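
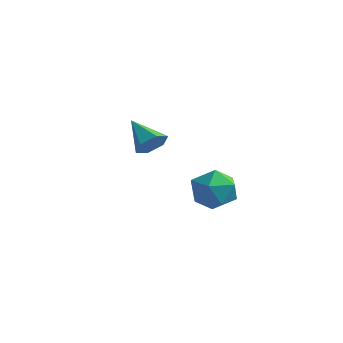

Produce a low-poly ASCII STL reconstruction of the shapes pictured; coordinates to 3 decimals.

solid 
facet normal 0.810 -0.213 -0.546
outer loop
vertex -0.01 -1.493 3.563
vertex -0.272 -1.36 3.122
vertex 0.003 -0.993 3.387
endloop
endfacet
facet normal 0.237 0.317 0.918
outer loop
vertex -0.01 -1.493 3.563
vertex 0.003 -0.993 3.387
vertex -1.188 -1.12 3.738
endloop
endfacet
facet normal 0.811 -0.213 -0.545
outer loop
vertex 0.003 -0.993 3.387
vertex -0.272 -1.36 3.122
vertex -0.259 -0.861 2.946
endloop
endfacet
facet normal -0.015 0.955 0.295
outer loop
vertex 0.003 -0.993 3.387
vertex -0.259 -0.861 2.946
vertex -1.188 -1.12 3.738
endloop
endfacet
facet normal 0.811 -0.213 -0.545
outer loop
vertex -0.259 -0.861 2.946
vertex -0.272 -1.36 3.122
vertex -0.534 -1.228 2.681
endloop
endfacet
facet normal -0.556 0.718 -0.418
outer loop
vertex -0.259 -0.861 2.946
vertex -0.534 -1.228 2.681
vertex -1.188 -1.12 3.738
endloop
endfacet
facet normal 0.811 -0.212 -0.545
outer loop
vertex -0.534 -1.228 2.681
vertex -0.272 -1.36 3.122
vertex -0.547 -1.727 2.856
endloop
endfacet
facet normal -0.847 -0.156 -0.508
outer loop
vertex -0.534 -1.228 2.681
vertex -0.547 -1.727 2.856
vertex -1.188 -1.12 3.738
endloop
endfacet
facet normal 0.811 -0.212 -0.546
outer loop
vertex -0.547 -1.727 2.856
vertex -0.272 -1.36 3.122
vertex -0.285 -1.86 3.297
endloop
endfacet
facet normal -0.596 -0.795 0.114
outer loop
vertex -0.547 -1.727 2.856
vertex -0.285 -1.86 3.297
vertex -1.188 -1.12 3.738
endloop
endfacet
facet normal 0.811 -0.212 -0.546
outer loop
vertex -0.285 -1.86 3.297
vertex -0.272 -1.36 3.122
vertex -0.01 -1.493 3.563
endloop
endfacet
facet normal -0.054 -0.559 0.827
outer loop
vertex -0.285 -1.86 3.297
vertex -0.01 -1.493 3.563
vertex -1.188 -1.12 3.738
endloop
endfacet
facet normal 0.451 0.479 0.753
outer loop
vertex 2.85 -1.94 2.928
vertex 2.684 -2.486 3.375
vertex 3.309 -2.496 3.007
endloop
endfacet
facet normal 0.756 0.642 0.129
outer loop
vertex 2.85 -1.94 2.928
vertex 3.309 -2.496 3.007
vertex 3.185 -2.218 2.348
endloop
endfacet
facet normal 0.254 0.921 -0.295
outer loop
vertex 2.85 -1.94 2.928
vertex 3.185 -2.218 2.348
vertex 2.484 -2.037 2.309
endloop
endfacet
facet normal -0.360 0.930 0.067
outer loop
vertex 2.85 -1.94 2.928
vertex 2.484 -2.037 2.309
vertex 2.174 -2.203 2.943
endloop
endfacet
facet normal -0.240 0.658 0.714
outer loop
vertex 2.85 -1.94 2.928
vertex 2.174 -2.203 2.943
vertex 2.684 -2.486 3.375
endloop
endfacet
facet normal 0.985 0.035 -0.171
outer loop
vertex 3.185 -2.218 2.348
vertex 3.309 -2.496 3.007
vertex 3.226 -2.937 2.437
endloop
endfacet
facet normal 0.491 -0.229 0.840
outer loop
vertex 3.309 -2.496 3.007
vertex 2.684 -2.486 3.375
vertex 2.916 -3.103 3.071
endloop
endfacet
facet normal -0.625 0.061 0.778
outer loop
vertex 2.684 -2.486 3.375
vertex 2.174 -2.203 2.943
vertex 2.215 -2.922 3.032
endloop
endfacet
facet normal -0.821 0.503 -0.270
outer loop
vertex 2.174 -2.203 2.943
vertex 2.484 -2.037 2.309
vertex 2.091 -2.644 2.373
endloop
endfacet
facet normal 0.173 0.487 -0.856
outer loop
vertex 2.484 -2.037 2.309
vertex 3.185 -2.218 2.348
vertex 2.716 -2.654 2.005
endloop
endfacet
facet normal 0.360 -0.930 -0.067
outer loop
vertex 2.55 -3.2 2.452
vertex 3.226 -2.937 2.437
vertex 2.916 -3.103 3.071
endloop
endfacet
facet normal -0.254 -0.921 0.295
outer loop
vertex 2.55 -3.2 2.452
vertex 2.916 -3.103 3.071
vertex 2.215 -2.922 3.032
endloop
endfacet
facet normal -0.756 -0.642 -0.129
outer loop
vertex 2.55 -3.2 2.452
vertex 2.215 -2.922 3.032
vertex 2.091 -2.644 2.373
endloop
endfacet
facet normal -0.451 -0.479 -0.753
outer loop
vertex 2.55 -3.2 2.452
vertex 2.091 -2.644 2.373
vertex 2.716 -2.654 2.005
endloop
endfacet
facet normal 0.240 -0.658 -0.714
outer loop
vertex 2.55 -3.2 2.452
vertex 2.716 -2.654 2.005
vertex 3.226 -2.937 2.437
endloop
endfacet
facet normal 0.821 -0.503 0.270
outer loop
vertex 2.916 -3.103 3.071
vertex 3.226 -2.937 2.437
vertex 3.309 -2.496 3.007
endloop
endfacet
facet normal -0.173 -0.487 0.856
outer loop
vertex 2.215 -2.922 3.032
vertex 2.916 -3.103 3.071
vertex 2.684 -2.486 3.375
endloop
endfacet
facet normal -0.985 -0.035 0.171
outer loop
vertex 2.091 -2.644 2.373
vertex 2.215 -2.922 3.032
vertex 2.174 -2.203 2.943
endloop
endfacet
facet normal -0.491 0.229 -0.840
outer loop
vertex 2.716 -2.654 2.005
vertex 2.091 -2.644 2.373
vertex 2.484 -2.037 2.309
endloop
endfacet
facet normal 0.625 -0.061 -0.778
outer loop
vertex 3.226 -2.937 2.437
vertex 2.716 -2.654 2.005
vertex 3.185 -2.218 2.348
endloop
endfacet

endsolid


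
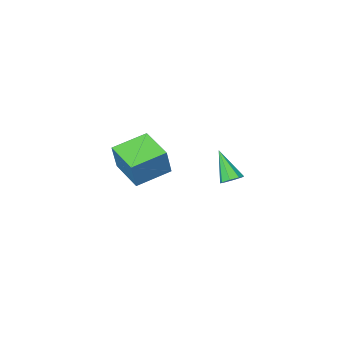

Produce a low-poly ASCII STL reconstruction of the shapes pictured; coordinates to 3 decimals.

solid 
facet normal -0.011 0.645 -0.764
outer loop
vertex -3.1 2.714 -0.692
vertex -3.6 2.99 -0.452
vertex -2.988 3.067 -0.396
endloop
endfacet
facet normal 0.933 -0.353 0.068
outer loop
vertex -3.1 2.714 -0.692
vertex -2.988 3.067 -0.396
vertex -3.58 1.77 0.992
endloop
endfacet
facet normal -0.011 0.646 -0.764
outer loop
vertex -2.988 3.067 -0.396
vertex -3.6 2.99 -0.452
vertex -3.234 3.375 -0.132
endloop
endfacet
facet normal 0.821 0.198 0.535
outer loop
vertex -2.988 3.067 -0.396
vertex -3.234 3.375 -0.132
vertex -3.58 1.77 0.992
endloop
endfacet
facet normal -0.011 0.645 -0.764
outer loop
vertex -3.234 3.375 -0.132
vertex -3.6 2.99 -0.452
vertex -3.696 3.457 -0.056
endloop
endfacet
facet normal 0.228 0.525 0.820
outer loop
vertex -3.234 3.375 -0.132
vertex -3.696 3.457 -0.056
vertex -3.58 1.77 0.992
endloop
endfacet
facet normal -0.010 0.645 -0.764
outer loop
vertex -3.696 3.457 -0.056
vertex -3.6 2.99 -0.452
vertex -4.101 3.266 -0.212
endloop
endfacet
facet normal -0.495 0.434 0.753
outer loop
vertex -3.696 3.457 -0.056
vertex -4.101 3.266 -0.212
vertex -3.58 1.77 0.992
endloop
endfacet
facet normal -0.011 0.645 -0.764
outer loop
vertex -4.101 3.266 -0.212
vertex -3.6 2.99 -0.452
vertex -4.213 2.913 -0.508
endloop
endfacet
facet normal -0.927 -0.021 0.375
outer loop
vertex -4.101 3.266 -0.212
vertex -4.213 2.913 -0.508
vertex -3.58 1.77 0.992
endloop
endfacet
facet normal -0.011 0.646 -0.764
outer loop
vertex -4.213 2.913 -0.508
vertex -3.6 2.99 -0.452
vertex -3.966 2.605 -0.772
endloop
endfacet
facet normal -0.814 -0.573 -0.093
outer loop
vertex -4.213 2.913 -0.508
vertex -3.966 2.605 -0.772
vertex -3.58 1.77 0.992
endloop
endfacet
facet normal -0.010 0.645 -0.764
outer loop
vertex -3.966 2.605 -0.772
vertex -3.6 2.99 -0.452
vertex -3.505 2.522 -0.848
endloop
endfacet
facet normal -0.224 -0.899 -0.377
outer loop
vertex -3.966 2.605 -0.772
vertex -3.505 2.522 -0.848
vertex -3.58 1.77 0.992
endloop
endfacet
facet normal -0.011 0.645 -0.764
outer loop
vertex -3.505 2.522 -0.848
vertex -3.6 2.99 -0.452
vertex -3.1 2.714 -0.692
endloop
endfacet
facet normal 0.502 -0.808 -0.310
outer loop
vertex -3.505 2.522 -0.848
vertex -3.1 2.714 -0.692
vertex -3.58 1.77 0.992
endloop
endfacet
facet normal -0.965 0.045 0.257
outer loop
vertex -3.046 -4.463 -0.829
vertex -3.058 -2.412 -1.23
vertex -3.51 -4.796 -2.515
endloop
endfacet
facet normal 0.006 -0.981 0.192
outer loop
vertex -1.502 -4.888 -3.05
vertex -3.046 -4.463 -0.829
vertex -3.51 -4.796 -2.515
endloop
endfacet
facet normal -0.965 0.045 0.257
outer loop
vertex -3.51 -4.796 -2.515
vertex -3.058 -2.412 -1.23
vertex -3.522 -2.745 -2.916
endloop
endfacet
facet normal -0.261 -0.187 -0.947
outer loop
vertex -3.522 -2.745 -2.916
vertex -1.502 -4.888 -3.05
vertex -3.51 -4.796 -2.515
endloop
endfacet
facet normal 0.261 0.187 0.947
outer loop
vertex -3.046 -4.463 -0.829
vertex -1.05 -2.504 -1.765
vertex -3.058 -2.412 -1.23
endloop
endfacet
facet normal 0.006 -0.981 0.192
outer loop
vertex -1.038 -4.555 -1.364
vertex -3.046 -4.463 -0.829
vertex -1.502 -4.888 -3.05
endloop
endfacet
facet normal 0.261 0.187 0.947
outer loop
vertex -1.038 -4.555 -1.364
vertex -1.05 -2.504 -1.765
vertex -3.046 -4.463 -0.829
endloop
endfacet
facet normal -0.006 0.981 -0.192
outer loop
vertex -3.058 -2.412 -1.23
vertex -1.05 -2.504 -1.765
vertex -3.522 -2.745 -2.916
endloop
endfacet
facet normal -0.261 -0.187 -0.947
outer loop
vertex -1.514 -2.837 -3.451
vertex -1.502 -4.888 -3.05
vertex -3.522 -2.745 -2.916
endloop
endfacet
facet normal -0.006 0.981 -0.192
outer loop
vertex -3.522 -2.745 -2.916
vertex -1.05 -2.504 -1.765
vertex -1.514 -2.837 -3.451
endloop
endfacet
facet normal 0.965 -0.045 -0.257
outer loop
vertex -1.514 -2.837 -3.451
vertex -1.038 -4.555 -1.364
vertex -1.502 -4.888 -3.05
endloop
endfacet
facet normal 0.965 -0.045 -0.257
outer loop
vertex -1.05 -2.504 -1.765
vertex -1.038 -4.555 -1.364
vertex -1.514 -2.837 -3.451
endloop
endfacet

endsolid


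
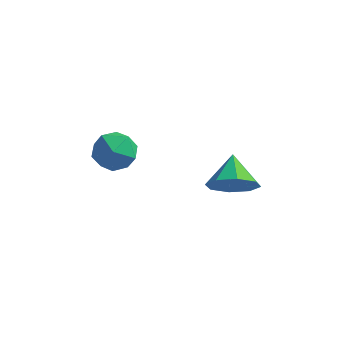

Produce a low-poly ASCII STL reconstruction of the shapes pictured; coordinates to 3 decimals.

solid 
facet normal 0.272 -0.821 -0.502
outer loop
vertex 3.112 0.271 0.492
vertex 2.812 0.738 -0.434
vertex 3.728 0.692 0.137
endloop
endfacet
facet normal 0.355 0.243 0.903
outer loop
vertex 3.112 0.271 0.492
vertex 3.728 0.692 0.137
vertex 2.408 1.962 0.314
endloop
endfacet
facet normal 0.272 -0.821 -0.502
outer loop
vertex 3.728 0.692 0.137
vertex 2.812 0.738 -0.434
vertex 3.808 1.14 -0.553
endloop
endfacet
facet normal 0.645 0.605 0.467
outer loop
vertex 3.728 0.692 0.137
vertex 3.808 1.14 -0.553
vertex 2.408 1.962 0.314
endloop
endfacet
facet normal 0.271 -0.821 -0.503
outer loop
vertex 3.808 1.14 -0.553
vertex 2.812 0.738 -0.434
vertex 3.304 1.353 -1.173
endloop
endfacet
facet normal 0.468 0.880 -0.078
outer loop
vertex 3.808 1.14 -0.553
vertex 3.304 1.353 -1.173
vertex 2.408 1.962 0.314
endloop
endfacet
facet normal 0.271 -0.821 -0.502
outer loop
vertex 3.304 1.353 -1.173
vertex 2.812 0.738 -0.434
vertex 2.513 1.206 -1.36
endloop
endfacet
facet normal -0.071 0.907 -0.414
outer loop
vertex 3.304 1.353 -1.173
vertex 2.513 1.206 -1.36
vertex 2.408 1.962 0.314
endloop
endfacet
facet normal 0.271 -0.821 -0.503
outer loop
vertex 2.513 1.206 -1.36
vertex 2.812 0.738 -0.434
vertex 1.897 0.785 -1.005
endloop
endfacet
facet normal -0.657 0.671 -0.344
outer loop
vertex 2.513 1.206 -1.36
vertex 1.897 0.785 -1.005
vertex 2.408 1.962 0.314
endloop
endfacet
facet normal 0.271 -0.821 -0.503
outer loop
vertex 1.897 0.785 -1.005
vertex 2.812 0.738 -0.434
vertex 1.817 0.336 -0.315
endloop
endfacet
facet normal -0.947 0.309 0.091
outer loop
vertex 1.897 0.785 -1.005
vertex 1.817 0.336 -0.315
vertex 2.408 1.962 0.314
endloop
endfacet
facet normal 0.272 -0.821 -0.501
outer loop
vertex 1.817 0.336 -0.315
vertex 2.812 0.738 -0.434
vertex 2.32 0.124 0.305
endloop
endfacet
facet normal -0.770 0.034 0.637
outer loop
vertex 1.817 0.336 -0.315
vertex 2.32 0.124 0.305
vertex 2.408 1.962 0.314
endloop
endfacet
facet normal 0.271 -0.821 -0.502
outer loop
vertex 2.32 0.124 0.305
vertex 2.812 0.738 -0.434
vertex 3.112 0.271 0.492
endloop
endfacet
facet normal -0.231 0.006 0.973
outer loop
vertex 2.32 0.124 0.305
vertex 3.112 0.271 0.492
vertex 2.408 1.962 0.314
endloop
endfacet
facet normal -0.728 0.482 0.487
outer loop
vertex -2.602 0.121 1.042
vertex -2.178 -0.148 1.942
vertex -1.901 0.733 1.484
endloop
endfacet
facet normal -0.598 0.789 -0.144
outer loop
vertex -2.602 0.121 1.042
vertex -1.901 0.733 1.484
vertex -1.874 0.568 0.467
endloop
endfacet
facet normal -0.697 0.297 -0.652
outer loop
vertex -2.602 0.121 1.042
vertex -1.874 0.568 0.467
vertex -2.133 -0.414 0.297
endloop
endfacet
facet normal -0.889 -0.312 -0.335
outer loop
vertex -2.602 0.121 1.042
vertex -2.133 -0.414 0.297
vertex -2.321 -0.857 1.208
endloop
endfacet
facet normal -0.908 -0.198 0.369
outer loop
vertex -2.602 0.121 1.042
vertex -2.321 -0.857 1.208
vertex -2.178 -0.148 1.942
endloop
endfacet
facet normal 0.088 0.984 -0.157
outer loop
vertex -1.874 0.568 0.467
vertex -1.901 0.733 1.484
vertex -0.999 0.577 1.012
endloop
endfacet
facet normal -0.122 0.488 0.864
outer loop
vertex -1.901 0.733 1.484
vertex -2.178 -0.148 1.942
vertex -1.187 0.134 1.923
endloop
endfacet
facet normal -0.413 -0.614 0.673
outer loop
vertex -2.178 -0.148 1.942
vertex -2.321 -0.857 1.208
vertex -1.446 -0.848 1.753
endloop
endfacet
facet normal -0.382 -0.798 -0.467
outer loop
vertex -2.321 -0.857 1.208
vertex -2.133 -0.414 0.297
vertex -1.419 -1.013 0.736
endloop
endfacet
facet normal -0.072 0.189 -0.979
outer loop
vertex -2.133 -0.414 0.297
vertex -1.874 0.568 0.467
vertex -1.142 -0.132 0.278
endloop
endfacet
facet normal 0.889 0.312 0.335
outer loop
vertex -0.718 -0.401 1.178
vertex -0.999 0.577 1.012
vertex -1.187 0.134 1.923
endloop
endfacet
facet normal 0.697 -0.297 0.652
outer loop
vertex -0.718 -0.401 1.178
vertex -1.187 0.134 1.923
vertex -1.446 -0.848 1.753
endloop
endfacet
facet normal 0.598 -0.789 0.144
outer loop
vertex -0.718 -0.401 1.178
vertex -1.446 -0.848 1.753
vertex -1.419 -1.013 0.736
endloop
endfacet
facet normal 0.728 -0.482 -0.487
outer loop
vertex -0.718 -0.401 1.178
vertex -1.419 -1.013 0.736
vertex -1.142 -0.132 0.278
endloop
endfacet
facet normal 0.908 0.198 -0.369
outer loop
vertex -0.718 -0.401 1.178
vertex -1.142 -0.132 0.278
vertex -0.999 0.577 1.012
endloop
endfacet
facet normal 0.382 0.798 0.467
outer loop
vertex -1.187 0.134 1.923
vertex -0.999 0.577 1.012
vertex -1.901 0.733 1.484
endloop
endfacet
facet normal 0.072 -0.189 0.979
outer loop
vertex -1.446 -0.848 1.753
vertex -1.187 0.134 1.923
vertex -2.178 -0.148 1.942
endloop
endfacet
facet normal -0.088 -0.984 0.157
outer loop
vertex -1.419 -1.013 0.736
vertex -1.446 -0.848 1.753
vertex -2.321 -0.857 1.208
endloop
endfacet
facet normal 0.122 -0.488 -0.864
outer loop
vertex -1.142 -0.132 0.278
vertex -1.419 -1.013 0.736
vertex -2.133 -0.414 0.297
endloop
endfacet
facet normal 0.413 0.614 -0.673
outer loop
vertex -0.999 0.577 1.012
vertex -1.142 -0.132 0.278
vertex -1.874 0.568 0.467
endloop
endfacet

endsolid


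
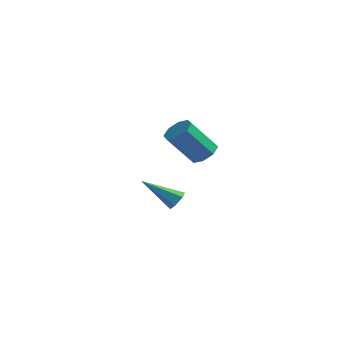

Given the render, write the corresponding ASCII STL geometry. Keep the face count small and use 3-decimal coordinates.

solid 
facet normal 0.737 0.358 -0.573
outer loop
vertex -0.009 1.239 -2.047
vertex -0.398 1.405 -2.444
vertex -0.244 1.769 -2.018
endloop
endfacet
facet normal 0.349 0.104 0.932
outer loop
vertex -0.009 1.239 -2.047
vertex -0.244 1.769 -2.018
vertex -1.902 0.675 -1.276
endloop
endfacet
facet normal 0.737 0.358 -0.573
outer loop
vertex -0.244 1.769 -2.018
vertex -0.398 1.405 -2.444
vertex -0.633 1.935 -2.415
endloop
endfacet
facet normal -0.255 0.777 0.575
outer loop
vertex -0.244 1.769 -2.018
vertex -0.633 1.935 -2.415
vertex -1.902 0.675 -1.276
endloop
endfacet
facet normal 0.739 0.359 -0.571
outer loop
vertex -0.633 1.935 -2.415
vertex -0.398 1.405 -2.444
vertex -0.786 1.572 -2.841
endloop
endfacet
facet normal -0.780 0.586 -0.220
outer loop
vertex -0.633 1.935 -2.415
vertex -0.786 1.572 -2.841
vertex -1.902 0.675 -1.276
endloop
endfacet
facet normal 0.739 0.358 -0.571
outer loop
vertex -0.786 1.572 -2.841
vertex -0.398 1.405 -2.444
vertex -0.551 1.042 -2.869
endloop
endfacet
facet normal -0.701 -0.276 -0.658
outer loop
vertex -0.786 1.572 -2.841
vertex -0.551 1.042 -2.869
vertex -1.902 0.675 -1.276
endloop
endfacet
facet normal 0.737 0.359 -0.572
outer loop
vertex -0.551 1.042 -2.869
vertex -0.398 1.405 -2.444
vertex -0.162 0.876 -2.472
endloop
endfacet
facet normal -0.097 -0.949 -0.301
outer loop
vertex -0.551 1.042 -2.869
vertex -0.162 0.876 -2.472
vertex -1.902 0.675 -1.276
endloop
endfacet
facet normal 0.737 0.359 -0.572
outer loop
vertex -0.162 0.876 -2.472
vertex -0.398 1.405 -2.444
vertex -0.009 1.239 -2.047
endloop
endfacet
facet normal 0.427 -0.758 0.494
outer loop
vertex -0.162 0.876 -2.472
vertex -0.009 1.239 -2.047
vertex -1.902 0.675 -1.276
endloop
endfacet
facet normal 0.400 0.475 -0.783
outer loop
vertex 3.969 -2.394 2.746
vertex 3.316 -2.113 2.583
vertex 3.879 -1.903 2.998
endloop
endfacet
facet normal 0.902 -0.054 0.427
outer loop
vertex 3.969 -2.394 2.746
vertex 3.879 -1.903 2.998
vertex 3.218 -3.288 4.219
endloop
endfacet
facet normal 0.902 -0.054 0.427
outer loop
vertex 3.218 -3.288 4.219
vertex 3.879 -1.903 2.998
vertex 3.128 -2.798 4.471
endloop
endfacet
facet normal -0.399 -0.476 0.784
outer loop
vertex 3.218 -3.288 4.219
vertex 3.128 -2.798 4.471
vertex 2.564 -3.007 4.057
endloop
endfacet
facet normal 0.399 0.477 -0.783
outer loop
vertex 3.879 -1.903 2.998
vertex 3.316 -2.113 2.583
vertex 3.458 -1.536 3.007
endloop
endfacet
facet normal 0.522 0.584 0.621
outer loop
vertex 3.879 -1.903 2.998
vertex 3.458 -1.536 3.007
vertex 3.128 -2.798 4.471
endloop
endfacet
facet normal 0.523 0.584 0.621
outer loop
vertex 3.128 -2.798 4.471
vertex 3.458 -1.536 3.007
vertex 2.707 -2.43 4.48
endloop
endfacet
facet normal -0.399 -0.476 0.784
outer loop
vertex 3.128 -2.798 4.471
vertex 2.707 -2.43 4.48
vertex 2.564 -3.007 4.057
endloop
endfacet
facet normal 0.400 0.477 -0.783
outer loop
vertex 3.458 -1.536 3.007
vertex 3.316 -2.113 2.583
vertex 2.954 -1.506 2.768
endloop
endfacet
facet normal -0.161 0.878 0.451
outer loop
vertex 3.458 -1.536 3.007
vertex 2.954 -1.506 2.768
vertex 2.707 -2.43 4.48
endloop
endfacet
facet normal -0.161 0.878 0.451
outer loop
vertex 2.707 -2.43 4.48
vertex 2.954 -1.506 2.768
vertex 2.203 -2.4 4.241
endloop
endfacet
facet normal -0.400 -0.475 0.784
outer loop
vertex 2.707 -2.43 4.48
vertex 2.203 -2.4 4.241
vertex 2.564 -3.007 4.057
endloop
endfacet
facet normal 0.399 0.477 -0.783
outer loop
vertex 2.954 -1.506 2.768
vertex 3.316 -2.113 2.583
vertex 2.662 -1.832 2.421
endloop
endfacet
facet normal -0.753 0.658 0.015
outer loop
vertex 2.954 -1.506 2.768
vertex 2.662 -1.832 2.421
vertex 2.203 -2.4 4.241
endloop
endfacet
facet normal -0.753 0.658 0.015
outer loop
vertex 2.203 -2.4 4.241
vertex 2.662 -1.832 2.421
vertex 1.911 -2.726 3.894
endloop
endfacet
facet normal -0.400 -0.475 0.783
outer loop
vertex 2.203 -2.4 4.241
vertex 1.911 -2.726 3.894
vertex 2.564 -3.007 4.057
endloop
endfacet
facet normal 0.399 0.476 -0.784
outer loop
vertex 2.662 -1.832 2.421
vertex 3.316 -2.113 2.583
vertex 2.752 -2.322 2.169
endloop
endfacet
facet normal -0.902 0.054 -0.427
outer loop
vertex 2.662 -1.832 2.421
vertex 2.752 -2.322 2.169
vertex 1.911 -2.726 3.894
endloop
endfacet
facet normal -0.902 0.054 -0.427
outer loop
vertex 1.911 -2.726 3.894
vertex 2.752 -2.322 2.169
vertex 2.001 -3.217 3.642
endloop
endfacet
facet normal -0.400 -0.475 0.783
outer loop
vertex 1.911 -2.726 3.894
vertex 2.001 -3.217 3.642
vertex 2.564 -3.007 4.057
endloop
endfacet
facet normal 0.399 0.476 -0.784
outer loop
vertex 2.752 -2.322 2.169
vertex 3.316 -2.113 2.583
vertex 3.173 -2.69 2.16
endloop
endfacet
facet normal -0.523 -0.583 -0.621
outer loop
vertex 2.752 -2.322 2.169
vertex 3.173 -2.69 2.16
vertex 2.001 -3.217 3.642
endloop
endfacet
facet normal -0.523 -0.584 -0.621
outer loop
vertex 2.001 -3.217 3.642
vertex 3.173 -2.69 2.16
vertex 2.422 -3.584 3.633
endloop
endfacet
facet normal -0.399 -0.477 0.783
outer loop
vertex 2.001 -3.217 3.642
vertex 2.422 -3.584 3.633
vertex 2.564 -3.007 4.057
endloop
endfacet
facet normal 0.400 0.475 -0.784
outer loop
vertex 3.173 -2.69 2.16
vertex 3.316 -2.113 2.583
vertex 3.677 -2.72 2.399
endloop
endfacet
facet normal 0.161 -0.878 -0.451
outer loop
vertex 3.173 -2.69 2.16
vertex 3.677 -2.72 2.399
vertex 2.422 -3.584 3.633
endloop
endfacet
facet normal 0.161 -0.878 -0.451
outer loop
vertex 2.422 -3.584 3.633
vertex 3.677 -2.72 2.399
vertex 2.926 -3.614 3.872
endloop
endfacet
facet normal -0.400 -0.477 0.783
outer loop
vertex 2.422 -3.584 3.633
vertex 2.926 -3.614 3.872
vertex 2.564 -3.007 4.057
endloop
endfacet
facet normal 0.400 0.475 -0.783
outer loop
vertex 3.677 -2.72 2.399
vertex 3.316 -2.113 2.583
vertex 3.969 -2.394 2.746
endloop
endfacet
facet normal 0.753 -0.658 -0.015
outer loop
vertex 3.677 -2.72 2.399
vertex 3.969 -2.394 2.746
vertex 2.926 -3.614 3.872
endloop
endfacet
facet normal 0.753 -0.658 -0.015
outer loop
vertex 2.926 -3.614 3.872
vertex 3.969 -2.394 2.746
vertex 3.218 -3.288 4.219
endloop
endfacet
facet normal -0.399 -0.477 0.783
outer loop
vertex 2.926 -3.614 3.872
vertex 3.218 -3.288 4.219
vertex 2.564 -3.007 4.057
endloop
endfacet

endsolid


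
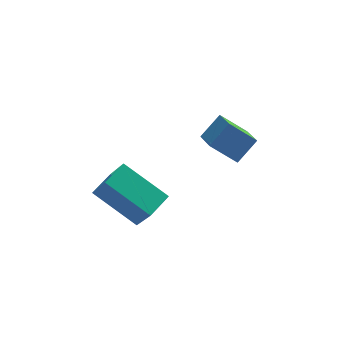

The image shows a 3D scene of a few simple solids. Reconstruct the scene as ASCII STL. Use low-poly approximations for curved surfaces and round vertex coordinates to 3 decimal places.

solid 
facet normal -0.764 0.156 0.626
outer loop
vertex 0.962 2.339 3.717
vertex 0.698 3.563 3.09
vertex 0.24 1.801 2.969
endloop
endfacet
facet normal 0.188 -0.874 0.448
outer loop
vertex 1.242 1.597 2.15
vertex 0.962 2.339 3.717
vertex 0.24 1.801 2.969
endloop
endfacet
facet normal -0.764 0.156 0.626
outer loop
vertex 0.24 1.801 2.969
vertex 0.698 3.563 3.09
vertex -0.023 3.025 2.343
endloop
endfacet
facet normal -0.616 -0.460 -0.640
outer loop
vertex -0.023 3.025 2.343
vertex 1.242 1.597 2.15
vertex 0.24 1.801 2.969
endloop
endfacet
facet normal 0.616 0.460 0.639
outer loop
vertex 0.962 2.339 3.717
vertex 1.7 3.359 2.271
vertex 0.698 3.563 3.09
endloop
endfacet
facet normal 0.189 -0.874 0.448
outer loop
vertex 1.963 2.135 2.897
vertex 0.962 2.339 3.717
vertex 1.242 1.597 2.15
endloop
endfacet
facet normal 0.617 0.459 0.639
outer loop
vertex 1.963 2.135 2.897
vertex 1.7 3.359 2.271
vertex 0.962 2.339 3.717
endloop
endfacet
facet normal -0.188 0.874 -0.448
outer loop
vertex 0.698 3.563 3.09
vertex 1.7 3.359 2.271
vertex -0.023 3.025 2.343
endloop
endfacet
facet normal -0.617 -0.460 -0.639
outer loop
vertex 0.978 2.821 1.523
vertex 1.242 1.597 2.15
vertex -0.023 3.025 2.343
endloop
endfacet
facet normal -0.188 0.874 -0.447
outer loop
vertex -0.023 3.025 2.343
vertex 1.7 3.359 2.271
vertex 0.978 2.821 1.523
endloop
endfacet
facet normal 0.764 -0.156 -0.626
outer loop
vertex 0.978 2.821 1.523
vertex 1.963 2.135 2.897
vertex 1.242 1.597 2.15
endloop
endfacet
facet normal 0.764 -0.156 -0.626
outer loop
vertex 1.7 3.359 2.271
vertex 1.963 2.135 2.897
vertex 0.978 2.821 1.523
endloop
endfacet
facet normal -0.611 -0.751 -0.250
outer loop
vertex -1.955 -2.051 2.91
vertex -3.478 -1.151 3.925
vertex -2.424 -1.178 1.432
endloop
endfacet
facet normal 0.747 -0.442 -0.498
outer loop
vertex -1.782 -0.389 1.695
vertex -1.955 -2.051 2.91
vertex -2.424 -1.178 1.432
endloop
endfacet
facet normal -0.611 -0.751 -0.250
outer loop
vertex -2.424 -1.178 1.432
vertex -3.478 -1.151 3.925
vertex -3.947 -0.277 2.447
endloop
endfacet
facet normal -0.263 0.491 -0.831
outer loop
vertex -3.947 -0.277 2.447
vertex -1.782 -0.389 1.695
vertex -2.424 -1.178 1.432
endloop
endfacet
facet normal 0.263 -0.491 0.830
outer loop
vertex -1.955 -2.051 2.91
vertex -2.836 -0.362 4.188
vertex -3.478 -1.151 3.925
endloop
endfacet
facet normal 0.746 -0.442 -0.498
outer loop
vertex -1.313 -1.263 3.173
vertex -1.955 -2.051 2.91
vertex -1.782 -0.389 1.695
endloop
endfacet
facet normal 0.263 -0.491 0.830
outer loop
vertex -1.313 -1.263 3.173
vertex -2.836 -0.362 4.188
vertex -1.955 -2.051 2.91
endloop
endfacet
facet normal -0.746 0.441 0.498
outer loop
vertex -3.478 -1.151 3.925
vertex -2.836 -0.362 4.188
vertex -3.947 -0.277 2.447
endloop
endfacet
facet normal -0.263 0.491 -0.830
outer loop
vertex -3.305 0.511 2.71
vertex -1.782 -0.389 1.695
vertex -3.947 -0.277 2.447
endloop
endfacet
facet normal -0.746 0.442 0.498
outer loop
vertex -3.947 -0.277 2.447
vertex -2.836 -0.362 4.188
vertex -3.305 0.511 2.71
endloop
endfacet
facet normal 0.611 0.751 0.250
outer loop
vertex -3.305 0.511 2.71
vertex -1.313 -1.263 3.173
vertex -1.782 -0.389 1.695
endloop
endfacet
facet normal 0.611 0.751 0.250
outer loop
vertex -2.836 -0.362 4.188
vertex -1.313 -1.263 3.173
vertex -3.305 0.511 2.71
endloop
endfacet

endsolid


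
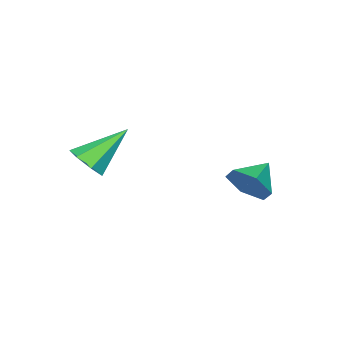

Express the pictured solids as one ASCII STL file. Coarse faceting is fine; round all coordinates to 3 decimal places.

solid 
facet normal 0.678 -0.347 -0.647
outer loop
vertex 1.113 -0.925 -0.328
vertex 0.739 -1.4 -0.465
vertex 0.769 -0.842 -0.733
endloop
endfacet
facet normal 0.111 0.988 0.108
outer loop
vertex 1.113 -0.925 -0.328
vertex 0.769 -0.842 -0.733
vertex -0.319 -0.86 0.545
endloop
endfacet
facet normal 0.678 -0.348 -0.648
outer loop
vertex 0.769 -0.842 -0.733
vertex 0.739 -1.4 -0.465
vertex 0.402 -1.179 -0.936
endloop
endfacet
facet normal -0.487 0.774 -0.404
outer loop
vertex 0.769 -0.842 -0.733
vertex 0.402 -1.179 -0.936
vertex -0.319 -0.86 0.545
endloop
endfacet
facet normal 0.678 -0.346 -0.648
outer loop
vertex 0.402 -1.179 -0.936
vertex 0.739 -1.4 -0.465
vertex 0.289 -1.683 -0.785
endloop
endfacet
facet normal -0.892 0.066 -0.448
outer loop
vertex 0.402 -1.179 -0.936
vertex 0.289 -1.683 -0.785
vertex -0.319 -0.86 0.545
endloop
endfacet
facet normal 0.678 -0.346 -0.648
outer loop
vertex 0.289 -1.683 -0.785
vertex 0.739 -1.4 -0.465
vertex 0.515 -1.974 -0.393
endloop
endfacet
facet normal -0.796 -0.605 0.010
outer loop
vertex 0.289 -1.683 -0.785
vertex 0.515 -1.974 -0.393
vertex -0.319 -0.86 0.545
endloop
endfacet
facet normal 0.678 -0.346 -0.648
outer loop
vertex 0.515 -1.974 -0.393
vertex 0.739 -1.4 -0.465
vertex 0.91 -1.833 -0.055
endloop
endfacet
facet normal -0.274 -0.731 0.625
outer loop
vertex 0.515 -1.974 -0.393
vertex 0.91 -1.833 -0.055
vertex -0.319 -0.86 0.545
endloop
endfacet
facet normal 0.677 -0.347 -0.649
outer loop
vertex 0.91 -1.833 -0.055
vertex 0.739 -1.4 -0.465
vertex 1.176 -1.366 -0.027
endloop
endfacet
facet normal 0.284 -0.218 0.934
outer loop
vertex 0.91 -1.833 -0.055
vertex 1.176 -1.366 -0.027
vertex -0.319 -0.86 0.545
endloop
endfacet
facet normal 0.677 -0.346 -0.649
outer loop
vertex 1.176 -1.366 -0.027
vertex 0.739 -1.4 -0.465
vertex 1.113 -0.925 -0.328
endloop
endfacet
facet normal 0.454 0.546 0.704
outer loop
vertex 1.176 -1.366 -0.027
vertex 1.113 -0.925 -0.328
vertex -0.319 -0.86 0.545
endloop
endfacet
facet normal 0.898 -0.006 -0.441
outer loop
vertex -1.894 1.424 -0.914
vertex -2.192 1.717 -1.525
vertex -1.928 2.159 -0.994
endloop
endfacet
facet normal -0.106 0.103 0.989
outer loop
vertex -1.894 1.424 -0.914
vertex -1.928 2.159 -0.994
vertex -3.108 1.723 -1.075
endloop
endfacet
facet normal 0.897 -0.005 -0.442
outer loop
vertex -1.928 2.159 -0.994
vertex -2.192 1.717 -1.525
vertex -2.227 2.452 -1.605
endloop
endfacet
facet normal -0.325 0.781 0.534
outer loop
vertex -1.928 2.159 -0.994
vertex -2.227 2.452 -1.605
vertex -3.108 1.723 -1.075
endloop
endfacet
facet normal 0.897 -0.005 -0.442
outer loop
vertex -2.227 2.452 -1.605
vertex -2.192 1.717 -1.525
vertex -2.491 2.009 -2.136
endloop
endfacet
facet normal -0.697 0.682 -0.222
outer loop
vertex -2.227 2.452 -1.605
vertex -2.491 2.009 -2.136
vertex -3.108 1.723 -1.075
endloop
endfacet
facet normal 0.897 -0.007 -0.442
outer loop
vertex -2.491 2.009 -2.136
vertex -2.192 1.717 -1.525
vertex -2.457 1.274 -2.056
endloop
endfacet
facet normal -0.849 -0.096 -0.520
outer loop
vertex -2.491 2.009 -2.136
vertex -2.457 1.274 -2.056
vertex -3.108 1.723 -1.075
endloop
endfacet
facet normal 0.897 -0.007 -0.442
outer loop
vertex -2.457 1.274 -2.056
vertex -2.192 1.717 -1.525
vertex -2.158 0.982 -1.445
endloop
endfacet
facet normal -0.629 -0.775 -0.063
outer loop
vertex -2.457 1.274 -2.056
vertex -2.158 0.982 -1.445
vertex -3.108 1.723 -1.075
endloop
endfacet
facet normal 0.898 -0.006 -0.441
outer loop
vertex -2.158 0.982 -1.445
vertex -2.192 1.717 -1.525
vertex -1.894 1.424 -0.914
endloop
endfacet
facet normal -0.258 -0.676 0.691
outer loop
vertex -2.158 0.982 -1.445
vertex -1.894 1.424 -0.914
vertex -3.108 1.723 -1.075
endloop
endfacet

endsolid


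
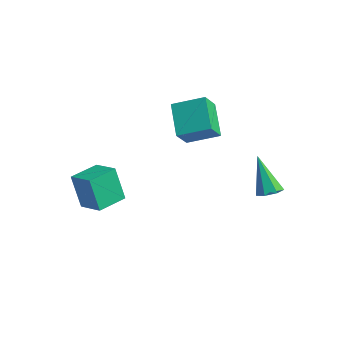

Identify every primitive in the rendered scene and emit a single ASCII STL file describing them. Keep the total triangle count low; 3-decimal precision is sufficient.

solid 
facet normal 0.399 0.073 -0.914
outer loop
vertex 1.432 4.477 -2.245
vertex 1.13 4.036 -2.412
vertex 0.994 4.579 -2.428
endloop
endfacet
facet normal 0.050 0.919 0.391
outer loop
vertex 1.432 4.477 -2.245
vertex 0.994 4.579 -2.428
vertex 0.41 3.904 -0.768
endloop
endfacet
facet normal 0.401 0.074 -0.913
outer loop
vertex 0.994 4.579 -2.428
vertex 1.13 4.036 -2.412
vertex 0.659 4.272 -2.6
endloop
endfacet
facet normal -0.689 0.723 0.052
outer loop
vertex 0.994 4.579 -2.428
vertex 0.659 4.272 -2.6
vertex 0.41 3.904 -0.768
endloop
endfacet
facet normal 0.401 0.072 -0.913
outer loop
vertex 0.659 4.272 -2.6
vertex 1.13 4.036 -2.412
vertex 0.678 3.788 -2.63
endloop
endfacet
facet normal -0.990 -0.030 -0.141
outer loop
vertex 0.659 4.272 -2.6
vertex 0.678 3.788 -2.63
vertex 0.41 3.904 -0.768
endloop
endfacet
facet normal 0.400 0.073 -0.913
outer loop
vertex 0.678 3.788 -2.63
vertex 1.13 4.036 -2.412
vertex 1.038 3.49 -2.496
endloop
endfacet
facet normal -0.628 -0.777 -0.042
outer loop
vertex 0.678 3.788 -2.63
vertex 1.038 3.49 -2.496
vertex 0.41 3.904 -0.768
endloop
endfacet
facet normal 0.400 0.073 -0.913
outer loop
vertex 1.038 3.49 -2.496
vertex 1.13 4.036 -2.412
vertex 1.467 3.603 -2.299
endloop
endfacet
facet normal 0.125 -0.954 0.274
outer loop
vertex 1.038 3.49 -2.496
vertex 1.467 3.603 -2.299
vertex 0.41 3.904 -0.768
endloop
endfacet
facet normal 0.400 0.073 -0.914
outer loop
vertex 1.467 3.603 -2.299
vertex 1.13 4.036 -2.412
vertex 1.643 4.042 -2.187
endloop
endfacet
facet normal 0.703 -0.427 0.569
outer loop
vertex 1.467 3.603 -2.299
vertex 1.643 4.042 -2.187
vertex 0.41 3.904 -0.768
endloop
endfacet
facet normal 0.400 0.072 -0.914
outer loop
vertex 1.643 4.042 -2.187
vertex 1.13 4.036 -2.412
vertex 1.432 4.477 -2.245
endloop
endfacet
facet normal 0.669 0.407 0.621
outer loop
vertex 1.643 4.042 -2.187
vertex 1.432 4.477 -2.245
vertex 0.41 3.904 -0.768
endloop
endfacet
facet normal -0.943 -0.231 -0.241
outer loop
vertex -4.389 -1.591 -2.835
vertex -4.737 -0.303 -2.708
vertex -4.047 -1.343 -4.41
endloop
endfacet
facet normal 0.260 -0.961 -0.095
outer loop
vertex -2.963 -1.077 -4.132
vertex -4.389 -1.591 -2.835
vertex -4.047 -1.343 -4.41
endloop
endfacet
facet normal -0.943 -0.230 -0.242
outer loop
vertex -4.047 -1.343 -4.41
vertex -4.737 -0.303 -2.708
vertex -4.394 -0.055 -4.282
endloop
endfacet
facet normal 0.210 0.153 -0.966
outer loop
vertex -4.394 -0.055 -4.282
vertex -2.963 -1.077 -4.132
vertex -4.047 -1.343 -4.41
endloop
endfacet
facet normal -0.210 -0.152 0.966
outer loop
vertex -4.389 -1.591 -2.835
vertex -3.653 -0.037 -2.43
vertex -4.737 -0.303 -2.708
endloop
endfacet
facet normal 0.260 -0.961 -0.095
outer loop
vertex -3.306 -1.325 -2.558
vertex -4.389 -1.591 -2.835
vertex -2.963 -1.077 -4.132
endloop
endfacet
facet normal -0.210 -0.152 0.966
outer loop
vertex -3.306 -1.325 -2.558
vertex -3.653 -0.037 -2.43
vertex -4.389 -1.591 -2.835
endloop
endfacet
facet normal -0.260 0.961 0.095
outer loop
vertex -4.737 -0.303 -2.708
vertex -3.653 -0.037 -2.43
vertex -4.394 -0.055 -4.282
endloop
endfacet
facet normal 0.210 0.152 -0.966
outer loop
vertex -3.311 0.211 -4.005
vertex -2.963 -1.077 -4.132
vertex -4.394 -0.055 -4.282
endloop
endfacet
facet normal -0.260 0.961 0.095
outer loop
vertex -4.394 -0.055 -4.282
vertex -3.653 -0.037 -2.43
vertex -3.311 0.211 -4.005
endloop
endfacet
facet normal 0.942 0.231 0.242
outer loop
vertex -3.311 0.211 -4.005
vertex -3.306 -1.325 -2.558
vertex -2.963 -1.077 -4.132
endloop
endfacet
facet normal 0.943 0.230 0.241
outer loop
vertex -3.653 -0.037 -2.43
vertex -3.306 -1.325 -2.558
vertex -3.311 0.211 -4.005
endloop
endfacet
facet normal -0.566 -0.746 -0.350
outer loop
vertex -2.37 1.961 -0.508
vertex -3.597 2.402 0.535
vertex -2.792 2.651 -1.296
endloop
endfacet
facet normal 0.735 -0.264 -0.625
outer loop
vertex -1.983 3.718 -0.795
vertex -2.37 1.961 -0.508
vertex -2.792 2.651 -1.296
endloop
endfacet
facet normal -0.566 -0.746 -0.350
outer loop
vertex -2.792 2.651 -1.296
vertex -3.597 2.402 0.535
vertex -4.019 3.092 -0.253
endloop
endfacet
facet normal -0.374 0.611 -0.698
outer loop
vertex -4.019 3.092 -0.253
vertex -1.983 3.718 -0.795
vertex -2.792 2.651 -1.296
endloop
endfacet
facet normal 0.374 -0.611 0.698
outer loop
vertex -2.37 1.961 -0.508
vertex -2.788 3.469 1.036
vertex -3.597 2.402 0.535
endloop
endfacet
facet normal 0.735 -0.264 -0.625
outer loop
vertex -1.561 3.028 -0.007
vertex -2.37 1.961 -0.508
vertex -1.983 3.718 -0.795
endloop
endfacet
facet normal 0.374 -0.611 0.698
outer loop
vertex -1.561 3.028 -0.007
vertex -2.788 3.469 1.036
vertex -2.37 1.961 -0.508
endloop
endfacet
facet normal -0.735 0.264 0.625
outer loop
vertex -3.597 2.402 0.535
vertex -2.788 3.469 1.036
vertex -4.019 3.092 -0.253
endloop
endfacet
facet normal -0.374 0.611 -0.698
outer loop
vertex -3.21 4.159 0.248
vertex -1.983 3.718 -0.795
vertex -4.019 3.092 -0.253
endloop
endfacet
facet normal -0.735 0.264 0.625
outer loop
vertex -4.019 3.092 -0.253
vertex -2.788 3.469 1.036
vertex -3.21 4.159 0.248
endloop
endfacet
facet normal 0.566 0.746 0.350
outer loop
vertex -3.21 4.159 0.248
vertex -1.561 3.028 -0.007
vertex -1.983 3.718 -0.795
endloop
endfacet
facet normal 0.566 0.746 0.350
outer loop
vertex -2.788 3.469 1.036
vertex -1.561 3.028 -0.007
vertex -3.21 4.159 0.248
endloop
endfacet

endsolid


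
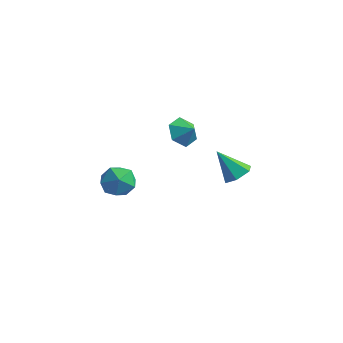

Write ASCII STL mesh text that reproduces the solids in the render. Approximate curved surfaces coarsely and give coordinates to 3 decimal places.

solid 
facet normal -0.170 0.446 0.879
outer loop
vertex -2.008 -3.01 1.501
vertex -1.847 -4.047 2.058
vertex -0.923 -3.324 1.87
endloop
endfacet
facet normal 0.120 0.902 0.414
outer loop
vertex -2.008 -3.01 1.501
vertex -0.923 -3.324 1.87
vertex -1.065 -2.816 0.805
endloop
endfacet
facet normal -0.308 0.939 -0.155
outer loop
vertex -2.008 -3.01 1.501
vertex -1.065 -2.816 0.805
vertex -2.076 -3.225 0.335
endloop
endfacet
facet normal -0.863 0.504 -0.043
outer loop
vertex -2.008 -3.01 1.501
vertex -2.076 -3.225 0.335
vertex -2.559 -3.987 1.109
endloop
endfacet
facet normal -0.778 0.199 0.596
outer loop
vertex -2.008 -3.01 1.501
vertex -2.559 -3.987 1.109
vertex -1.847 -4.047 2.058
endloop
endfacet
facet normal 0.747 0.634 0.203
outer loop
vertex -1.065 -2.816 0.805
vertex -0.923 -3.324 1.87
vertex -0.321 -3.733 0.931
endloop
endfacet
facet normal 0.277 -0.106 0.955
outer loop
vertex -0.923 -3.324 1.87
vertex -1.847 -4.047 2.058
vertex -0.804 -4.495 1.705
endloop
endfacet
facet normal -0.706 -0.504 0.498
outer loop
vertex -1.847 -4.047 2.058
vertex -2.559 -3.987 1.109
vertex -1.815 -4.904 1.235
endloop
endfacet
facet normal -0.844 -0.010 -0.537
outer loop
vertex -2.559 -3.987 1.109
vertex -2.076 -3.225 0.335
vertex -1.957 -4.396 0.17
endloop
endfacet
facet normal 0.054 0.693 -0.719
outer loop
vertex -2.076 -3.225 0.335
vertex -1.065 -2.816 0.805
vertex -1.033 -3.673 -0.018
endloop
endfacet
facet normal 0.863 -0.504 0.043
outer loop
vertex -0.872 -4.71 0.539
vertex -0.321 -3.733 0.931
vertex -0.804 -4.495 1.705
endloop
endfacet
facet normal 0.308 -0.939 0.155
outer loop
vertex -0.872 -4.71 0.539
vertex -0.804 -4.495 1.705
vertex -1.815 -4.904 1.235
endloop
endfacet
facet normal -0.120 -0.902 -0.414
outer loop
vertex -0.872 -4.71 0.539
vertex -1.815 -4.904 1.235
vertex -1.957 -4.396 0.17
endloop
endfacet
facet normal 0.170 -0.446 -0.879
outer loop
vertex -0.872 -4.71 0.539
vertex -1.957 -4.396 0.17
vertex -1.033 -3.673 -0.018
endloop
endfacet
facet normal 0.778 -0.199 -0.596
outer loop
vertex -0.872 -4.71 0.539
vertex -1.033 -3.673 -0.018
vertex -0.321 -3.733 0.931
endloop
endfacet
facet normal 0.844 0.010 0.537
outer loop
vertex -0.804 -4.495 1.705
vertex -0.321 -3.733 0.931
vertex -0.923 -3.324 1.87
endloop
endfacet
facet normal -0.054 -0.693 0.719
outer loop
vertex -1.815 -4.904 1.235
vertex -0.804 -4.495 1.705
vertex -1.847 -4.047 2.058
endloop
endfacet
facet normal -0.747 -0.634 -0.203
outer loop
vertex -1.957 -4.396 0.17
vertex -1.815 -4.904 1.235
vertex -2.559 -3.987 1.109
endloop
endfacet
facet normal -0.277 0.106 -0.955
outer loop
vertex -1.033 -3.673 -0.018
vertex -1.957 -4.396 0.17
vertex -2.076 -3.225 0.335
endloop
endfacet
facet normal 0.706 0.504 -0.498
outer loop
vertex -0.321 -3.733 0.931
vertex -1.033 -3.673 -0.018
vertex -1.065 -2.816 0.805
endloop
endfacet
facet normal -0.825 0.003 -0.565
outer loop
vertex -0.672 1.189 1.729
vertex -1.241 1.602 2.562
vertex -0.752 2.269 1.852
endloop
endfacet
facet normal 0.972 0.097 -0.216
outer loop
vertex -0.672 1.189 1.729
vertex -0.752 2.269 1.852
vertex -0.399 1.598 3.138
endloop
endfacet
facet normal -0.825 0.003 -0.565
outer loop
vertex -0.752 2.269 1.852
vertex -1.241 1.602 2.562
vertex -1.321 2.682 2.685
endloop
endfacet
facet normal 0.719 0.677 0.156
outer loop
vertex -0.752 2.269 1.852
vertex -1.321 2.682 2.685
vertex -0.399 1.598 3.138
endloop
endfacet
facet normal -0.825 0.003 -0.565
outer loop
vertex -1.321 2.682 2.685
vertex -1.241 1.602 2.562
vertex -1.81 2.015 3.395
endloop
endfacet
facet normal 0.308 0.578 0.755
outer loop
vertex -1.321 2.682 2.685
vertex -1.81 2.015 3.395
vertex -0.399 1.598 3.138
endloop
endfacet
facet normal -0.825 0.003 -0.565
outer loop
vertex -1.81 2.015 3.395
vertex -1.241 1.602 2.562
vertex -1.73 0.935 3.272
endloop
endfacet
facet normal 0.149 -0.101 0.984
outer loop
vertex -1.81 2.015 3.395
vertex -1.73 0.935 3.272
vertex -0.399 1.598 3.138
endloop
endfacet
facet normal -0.825 0.003 -0.565
outer loop
vertex -1.73 0.935 3.272
vertex -1.241 1.602 2.562
vertex -1.161 0.522 2.439
endloop
endfacet
facet normal 0.401 -0.682 0.612
outer loop
vertex -1.73 0.935 3.272
vertex -1.161 0.522 2.439
vertex -0.399 1.598 3.138
endloop
endfacet
facet normal -0.825 0.003 -0.565
outer loop
vertex -1.161 0.522 2.439
vertex -1.241 1.602 2.562
vertex -0.672 1.189 1.729
endloop
endfacet
facet normal 0.812 -0.583 0.012
outer loop
vertex -1.161 0.522 2.439
vertex -0.672 1.189 1.729
vertex -0.399 1.598 3.138
endloop
endfacet
facet normal 0.579 0.207 -0.789
outer loop
vertex 1.671 2.91 -0.951
vertex 1.162 3.733 -1.108
vertex 1.95 3.748 -0.526
endloop
endfacet
facet normal 0.499 -0.518 0.695
outer loop
vertex 1.671 2.91 -0.951
vertex 1.95 3.748 -0.526
vertex -0.082 3.287 0.588
endloop
endfacet
facet normal 0.579 0.207 -0.789
outer loop
vertex 1.95 3.748 -0.526
vertex 1.162 3.733 -1.108
vertex 1.442 4.57 -0.683
endloop
endfacet
facet normal 0.373 0.391 0.842
outer loop
vertex 1.95 3.748 -0.526
vertex 1.442 4.57 -0.683
vertex -0.082 3.287 0.588
endloop
endfacet
facet normal 0.578 0.207 -0.789
outer loop
vertex 1.442 4.57 -0.683
vertex 1.162 3.733 -1.108
vertex 0.653 4.556 -1.265
endloop
endfacet
facet normal -0.337 0.834 0.437
outer loop
vertex 1.442 4.57 -0.683
vertex 0.653 4.556 -1.265
vertex -0.082 3.287 0.588
endloop
endfacet
facet normal 0.579 0.207 -0.789
outer loop
vertex 0.653 4.556 -1.265
vertex 1.162 3.733 -1.108
vertex 0.374 3.718 -1.69
endloop
endfacet
facet normal -0.923 0.366 -0.116
outer loop
vertex 0.653 4.556 -1.265
vertex 0.374 3.718 -1.69
vertex -0.082 3.287 0.588
endloop
endfacet
facet normal 0.579 0.207 -0.789
outer loop
vertex 0.374 3.718 -1.69
vertex 1.162 3.733 -1.108
vertex 0.883 2.895 -1.533
endloop
endfacet
facet normal -0.797 -0.543 -0.262
outer loop
vertex 0.374 3.718 -1.69
vertex 0.883 2.895 -1.533
vertex -0.082 3.287 0.588
endloop
endfacet
facet normal 0.579 0.207 -0.789
outer loop
vertex 0.883 2.895 -1.533
vertex 1.162 3.733 -1.108
vertex 1.671 2.91 -0.951
endloop
endfacet
facet normal -0.087 -0.986 0.143
outer loop
vertex 0.883 2.895 -1.533
vertex 1.671 2.91 -0.951
vertex -0.082 3.287 0.588
endloop
endfacet

endsolid


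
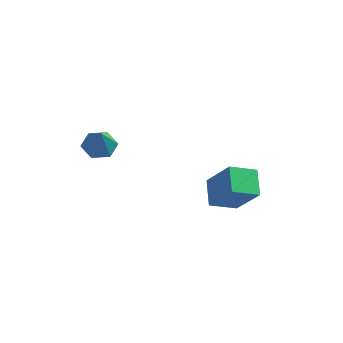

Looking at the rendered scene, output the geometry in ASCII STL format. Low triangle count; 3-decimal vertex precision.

solid 
facet normal -0.621 0.237 -0.747
outer loop
vertex 1.225 -0.748 -0.466
vertex 0.675 0.241 0.306
vertex 2.107 0.104 -0.929
endloop
endfacet
facet normal 0.401 -0.722 -0.564
outer loop
vertex 3.325 -0.361 0.534
vertex 1.225 -0.748 -0.466
vertex 2.107 0.104 -0.929
endloop
endfacet
facet normal -0.621 0.237 -0.747
outer loop
vertex 2.107 0.104 -0.929
vertex 0.675 0.241 0.306
vertex 1.557 1.093 -0.157
endloop
endfacet
facet normal 0.673 0.650 -0.353
outer loop
vertex 1.557 1.093 -0.157
vertex 3.325 -0.361 0.534
vertex 2.107 0.104 -0.929
endloop
endfacet
facet normal -0.673 -0.650 0.353
outer loop
vertex 1.225 -0.748 -0.466
vertex 1.893 -0.224 1.769
vertex 0.675 0.241 0.306
endloop
endfacet
facet normal 0.401 -0.722 -0.564
outer loop
vertex 2.443 -1.213 0.997
vertex 1.225 -0.748 -0.466
vertex 3.325 -0.361 0.534
endloop
endfacet
facet normal -0.673 -0.650 0.353
outer loop
vertex 2.443 -1.213 0.997
vertex 1.893 -0.224 1.769
vertex 1.225 -0.748 -0.466
endloop
endfacet
facet normal -0.401 0.722 0.564
outer loop
vertex 0.675 0.241 0.306
vertex 1.893 -0.224 1.769
vertex 1.557 1.093 -0.157
endloop
endfacet
facet normal 0.673 0.650 -0.353
outer loop
vertex 2.775 0.628 1.306
vertex 3.325 -0.361 0.534
vertex 1.557 1.093 -0.157
endloop
endfacet
facet normal -0.401 0.722 0.564
outer loop
vertex 1.557 1.093 -0.157
vertex 1.893 -0.224 1.769
vertex 2.775 0.628 1.306
endloop
endfacet
facet normal 0.621 -0.237 0.747
outer loop
vertex 2.775 0.628 1.306
vertex 2.443 -1.213 0.997
vertex 3.325 -0.361 0.534
endloop
endfacet
facet normal 0.621 -0.237 0.747
outer loop
vertex 1.893 -0.224 1.769
vertex 2.443 -1.213 0.997
vertex 2.775 0.628 1.306
endloop
endfacet
facet normal -0.315 0.503 -0.805
outer loop
vertex -2.249 -2.07 3.094
vertex -2.898 -2.485 3.089
vertex -2.865 -1.827 3.487
endloop
endfacet
facet normal 0.593 0.544 0.594
outer loop
vertex -2.249 -2.07 3.094
vertex -2.865 -1.827 3.487
vertex -2.402 -3.275 4.351
endloop
endfacet
facet normal -0.316 0.503 -0.805
outer loop
vertex -2.865 -1.827 3.487
vertex -2.898 -2.485 3.089
vertex -3.513 -2.242 3.482
endloop
endfacet
facet normal -0.279 0.425 0.861
outer loop
vertex -2.865 -1.827 3.487
vertex -3.513 -2.242 3.482
vertex -2.402 -3.275 4.351
endloop
endfacet
facet normal -0.315 0.504 -0.804
outer loop
vertex -3.513 -2.242 3.482
vertex -2.898 -2.485 3.089
vertex -3.546 -2.9 3.083
endloop
endfacet
facet normal -0.749 -0.316 0.582
outer loop
vertex -3.513 -2.242 3.482
vertex -3.546 -2.9 3.083
vertex -2.402 -3.275 4.351
endloop
endfacet
facet normal -0.315 0.503 -0.805
outer loop
vertex -3.546 -2.9 3.083
vertex -2.898 -2.485 3.089
vertex -2.93 -3.143 2.69
endloop
endfacet
facet normal -0.347 -0.937 0.036
outer loop
vertex -3.546 -2.9 3.083
vertex -2.93 -3.143 2.69
vertex -2.402 -3.275 4.351
endloop
endfacet
facet normal -0.316 0.503 -0.804
outer loop
vertex -2.93 -3.143 2.69
vertex -2.898 -2.485 3.089
vertex -2.282 -2.728 2.695
endloop
endfacet
facet normal 0.526 -0.818 -0.232
outer loop
vertex -2.93 -3.143 2.69
vertex -2.282 -2.728 2.695
vertex -2.402 -3.275 4.351
endloop
endfacet
facet normal -0.316 0.504 -0.804
outer loop
vertex -2.282 -2.728 2.695
vertex -2.898 -2.485 3.089
vertex -2.249 -2.07 3.094
endloop
endfacet
facet normal 0.996 -0.078 0.046
outer loop
vertex -2.282 -2.728 2.695
vertex -2.249 -2.07 3.094
vertex -2.402 -3.275 4.351
endloop
endfacet

endsolid


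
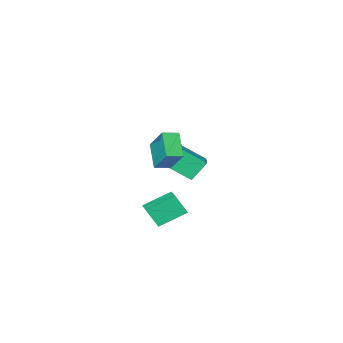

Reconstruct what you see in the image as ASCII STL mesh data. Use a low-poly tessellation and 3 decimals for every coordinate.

solid 
facet normal -0.329 0.418 -0.847
outer loop
vertex 2.503 3.609 -1.341
vertex 3.926 3.164 -2.114
vertex 1.902 2.358 -1.724
endloop
endfacet
facet normal -0.847 0.266 0.461
outer loop
vertex 2.314 1.836 -0.666
vertex 2.503 3.609 -1.341
vertex 1.902 2.358 -1.724
endloop
endfacet
facet normal -0.330 0.418 -0.847
outer loop
vertex 1.902 2.358 -1.724
vertex 3.926 3.164 -2.114
vertex 3.326 1.913 -2.498
endloop
endfacet
facet normal -0.417 -0.869 -0.267
outer loop
vertex 3.326 1.913 -2.498
vertex 2.314 1.836 -0.666
vertex 1.902 2.358 -1.724
endloop
endfacet
facet normal 0.417 0.869 0.267
outer loop
vertex 2.503 3.609 -1.341
vertex 4.338 2.642 -1.056
vertex 3.926 3.164 -2.114
endloop
endfacet
facet normal -0.847 0.265 0.460
outer loop
vertex 2.914 3.087 -0.282
vertex 2.503 3.609 -1.341
vertex 2.314 1.836 -0.666
endloop
endfacet
facet normal 0.417 0.869 0.267
outer loop
vertex 2.914 3.087 -0.282
vertex 4.338 2.642 -1.056
vertex 2.503 3.609 -1.341
endloop
endfacet
facet normal 0.847 -0.265 -0.461
outer loop
vertex 3.926 3.164 -2.114
vertex 4.338 2.642 -1.056
vertex 3.326 1.913 -2.498
endloop
endfacet
facet normal -0.417 -0.869 -0.267
outer loop
vertex 3.737 1.391 -1.439
vertex 2.314 1.836 -0.666
vertex 3.326 1.913 -2.498
endloop
endfacet
facet normal 0.847 -0.266 -0.460
outer loop
vertex 3.326 1.913 -2.498
vertex 4.338 2.642 -1.056
vertex 3.737 1.391 -1.439
endloop
endfacet
facet normal 0.329 -0.418 0.847
outer loop
vertex 3.737 1.391 -1.439
vertex 2.914 3.087 -0.282
vertex 2.314 1.836 -0.666
endloop
endfacet
facet normal 0.330 -0.418 0.847
outer loop
vertex 4.338 2.642 -1.056
vertex 2.914 3.087 -0.282
vertex 3.737 1.391 -1.439
endloop
endfacet
facet normal -0.518 -0.811 -0.271
outer loop
vertex -1.588 -5.004 -2.04
vertex -2.449 -4.827 -0.925
vertex -2.691 -3.958 -3.059
endloop
endfacet
facet normal 0.607 -0.125 -0.785
outer loop
vertex -1.691 -2.393 -2.535
vertex -1.588 -5.004 -2.04
vertex -2.691 -3.958 -3.059
endloop
endfacet
facet normal -0.518 -0.811 -0.271
outer loop
vertex -2.691 -3.958 -3.059
vertex -2.449 -4.827 -0.925
vertex -3.552 -3.781 -1.944
endloop
endfacet
facet normal -0.603 0.572 -0.556
outer loop
vertex -3.552 -3.781 -1.944
vertex -1.691 -2.393 -2.535
vertex -2.691 -3.958 -3.059
endloop
endfacet
facet normal 0.603 -0.572 0.556
outer loop
vertex -1.588 -5.004 -2.04
vertex -1.449 -3.262 -0.401
vertex -2.449 -4.827 -0.925
endloop
endfacet
facet normal 0.607 -0.125 -0.785
outer loop
vertex -0.588 -3.439 -1.516
vertex -1.588 -5.004 -2.04
vertex -1.691 -2.393 -2.535
endloop
endfacet
facet normal 0.603 -0.572 0.556
outer loop
vertex -0.588 -3.439 -1.516
vertex -1.449 -3.262 -0.401
vertex -1.588 -5.004 -2.04
endloop
endfacet
facet normal -0.607 0.125 0.785
outer loop
vertex -2.449 -4.827 -0.925
vertex -1.449 -3.262 -0.401
vertex -3.552 -3.781 -1.944
endloop
endfacet
facet normal -0.603 0.572 -0.556
outer loop
vertex -2.552 -2.216 -1.42
vertex -1.691 -2.393 -2.535
vertex -3.552 -3.781 -1.944
endloop
endfacet
facet normal -0.607 0.125 0.785
outer loop
vertex -3.552 -3.781 -1.944
vertex -1.449 -3.262 -0.401
vertex -2.552 -2.216 -1.42
endloop
endfacet
facet normal 0.518 0.811 0.271
outer loop
vertex -2.552 -2.216 -1.42
vertex -0.588 -3.439 -1.516
vertex -1.691 -2.393 -2.535
endloop
endfacet
facet normal 0.518 0.811 0.271
outer loop
vertex -1.449 -3.262 -0.401
vertex -0.588 -3.439 -1.516
vertex -2.552 -2.216 -1.42
endloop
endfacet
facet normal -0.959 0.237 -0.157
outer loop
vertex 0.372 -0.45 2.145
vertex 0.835 0.667 1.008
vertex 0.263 -1.788 0.787
endloop
endfacet
facet normal -0.280 -0.673 0.685
outer loop
vertex 1.145 -2.007 0.932
vertex 0.372 -0.45 2.145
vertex 0.263 -1.788 0.787
endloop
endfacet
facet normal -0.959 0.237 -0.157
outer loop
vertex 0.263 -1.788 0.787
vertex 0.835 0.667 1.008
vertex 0.726 -0.672 -0.35
endloop
endfacet
facet normal -0.057 -0.701 -0.711
outer loop
vertex 0.726 -0.672 -0.35
vertex 1.145 -2.007 0.932
vertex 0.263 -1.788 0.787
endloop
endfacet
facet normal 0.057 0.700 0.711
outer loop
vertex 0.372 -0.45 2.145
vertex 1.717 0.448 1.153
vertex 0.835 0.667 1.008
endloop
endfacet
facet normal -0.279 -0.673 0.686
outer loop
vertex 1.254 -0.668 2.29
vertex 0.372 -0.45 2.145
vertex 1.145 -2.007 0.932
endloop
endfacet
facet normal 0.056 0.701 0.711
outer loop
vertex 1.254 -0.668 2.29
vertex 1.717 0.448 1.153
vertex 0.372 -0.45 2.145
endloop
endfacet
facet normal 0.280 0.672 -0.685
outer loop
vertex 0.835 0.667 1.008
vertex 1.717 0.448 1.153
vertex 0.726 -0.672 -0.35
endloop
endfacet
facet normal -0.056 -0.701 -0.711
outer loop
vertex 1.608 -0.89 -0.205
vertex 1.145 -2.007 0.932
vertex 0.726 -0.672 -0.35
endloop
endfacet
facet normal 0.279 0.673 -0.685
outer loop
vertex 0.726 -0.672 -0.35
vertex 1.717 0.448 1.153
vertex 1.608 -0.89 -0.205
endloop
endfacet
facet normal 0.959 -0.237 0.157
outer loop
vertex 1.608 -0.89 -0.205
vertex 1.254 -0.668 2.29
vertex 1.145 -2.007 0.932
endloop
endfacet
facet normal 0.959 -0.238 0.157
outer loop
vertex 1.717 0.448 1.153
vertex 1.254 -0.668 2.29
vertex 1.608 -0.89 -0.205
endloop
endfacet

endsolid


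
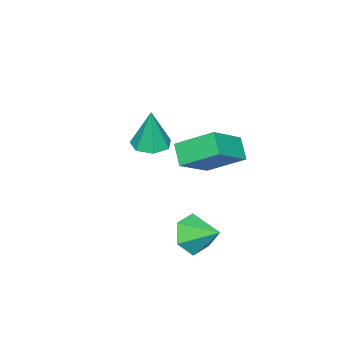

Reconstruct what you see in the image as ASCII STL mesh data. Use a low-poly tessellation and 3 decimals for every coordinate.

solid 
facet normal -0.010 -0.893 -0.450
outer loop
vertex -0.451 2.885 -3.801
vertex -0.967 2.489 -3.003
vertex -1.481 2.895 -3.798
endloop
endfacet
facet normal 0.007 0.846 -0.533
outer loop
vertex -0.451 2.885 -3.801
vertex -1.481 2.895 -3.798
vertex -0.953 3.811 -2.337
endloop
endfacet
facet normal -0.010 -0.893 -0.450
outer loop
vertex -1.481 2.895 -3.798
vertex -0.967 2.489 -3.003
vertex -1.997 2.498 -2.999
endloop
endfacet
facet normal -0.737 0.660 -0.148
outer loop
vertex -1.481 2.895 -3.798
vertex -1.997 2.498 -2.999
vertex -0.953 3.811 -2.337
endloop
endfacet
facet normal -0.010 -0.893 -0.449
outer loop
vertex -1.997 2.498 -2.999
vertex -0.967 2.489 -3.003
vertex -1.483 2.093 -2.204
endloop
endfacet
facet normal -0.737 0.275 0.617
outer loop
vertex -1.997 2.498 -2.999
vertex -1.483 2.093 -2.204
vertex -0.953 3.811 -2.337
endloop
endfacet
facet normal -0.010 -0.893 -0.449
outer loop
vertex -1.483 2.093 -2.204
vertex -0.967 2.489 -3.003
vertex -0.453 2.083 -2.208
endloop
endfacet
facet normal 0.005 0.076 0.997
outer loop
vertex -1.483 2.093 -2.204
vertex -0.453 2.083 -2.208
vertex -0.953 3.811 -2.337
endloop
endfacet
facet normal -0.009 -0.893 -0.450
outer loop
vertex -0.453 2.083 -2.208
vertex -0.967 2.489 -3.003
vertex 0.063 2.48 -3.006
endloop
endfacet
facet normal 0.746 0.262 0.612
outer loop
vertex -0.453 2.083 -2.208
vertex 0.063 2.48 -3.006
vertex -0.953 3.811 -2.337
endloop
endfacet
facet normal -0.009 -0.893 -0.449
outer loop
vertex 0.063 2.48 -3.006
vertex -0.967 2.489 -3.003
vertex -0.451 2.885 -3.801
endloop
endfacet
facet normal 0.747 0.647 -0.153
outer loop
vertex 0.063 2.48 -3.006
vertex -0.451 2.885 -3.801
vertex -0.953 3.811 -2.337
endloop
endfacet
facet normal -0.842 0.064 -0.536
outer loop
vertex -3.006 3.29 1.908
vertex -2.481 3.941 1.162
vertex -2.5 1.764 0.932
endloop
endfacet
facet normal -0.468 -0.581 0.666
outer loop
vertex -0.859 1.639 1.978
vertex -3.006 3.29 1.908
vertex -2.5 1.764 0.932
endloop
endfacet
facet normal -0.842 0.064 -0.536
outer loop
vertex -2.5 1.764 0.932
vertex -2.481 3.941 1.162
vertex -1.976 2.415 0.187
endloop
endfacet
facet normal 0.269 -0.811 -0.519
outer loop
vertex -1.976 2.415 0.187
vertex -0.859 1.639 1.978
vertex -2.5 1.764 0.932
endloop
endfacet
facet normal -0.269 0.811 0.519
outer loop
vertex -3.006 3.29 1.908
vertex -0.84 3.816 2.208
vertex -2.481 3.941 1.162
endloop
endfacet
facet normal -0.468 -0.581 0.666
outer loop
vertex -1.364 3.165 2.953
vertex -3.006 3.29 1.908
vertex -0.859 1.639 1.978
endloop
endfacet
facet normal -0.269 0.811 0.520
outer loop
vertex -1.364 3.165 2.953
vertex -0.84 3.816 2.208
vertex -3.006 3.29 1.908
endloop
endfacet
facet normal 0.469 0.581 -0.666
outer loop
vertex -2.481 3.941 1.162
vertex -0.84 3.816 2.208
vertex -1.976 2.415 0.187
endloop
endfacet
facet normal 0.269 -0.811 -0.519
outer loop
vertex -0.334 2.29 1.232
vertex -0.859 1.639 1.978
vertex -1.976 2.415 0.187
endloop
endfacet
facet normal 0.468 0.581 -0.666
outer loop
vertex -1.976 2.415 0.187
vertex -0.84 3.816 2.208
vertex -0.334 2.29 1.232
endloop
endfacet
facet normal 0.842 -0.064 0.536
outer loop
vertex -0.334 2.29 1.232
vertex -1.364 3.165 2.953
vertex -0.859 1.639 1.978
endloop
endfacet
facet normal 0.842 -0.064 0.536
outer loop
vertex -0.84 3.816 2.208
vertex -1.364 3.165 2.953
vertex -0.334 2.29 1.232
endloop
endfacet
facet normal -0.084 -0.078 -0.993
outer loop
vertex -2.964 -1.937 -0.728
vertex -3.835 -1.829 -0.663
vertex -3.212 -1.215 -0.764
endloop
endfacet
facet normal 0.908 0.325 0.265
outer loop
vertex -2.964 -1.937 -0.728
vertex -3.212 -1.215 -0.764
vertex -3.665 -1.671 1.343
endloop
endfacet
facet normal -0.084 -0.078 -0.993
outer loop
vertex -3.212 -1.215 -0.764
vertex -3.835 -1.829 -0.663
vertex -3.929 -0.956 -0.724
endloop
endfacet
facet normal 0.340 0.901 0.268
outer loop
vertex -3.212 -1.215 -0.764
vertex -3.929 -0.956 -0.724
vertex -3.665 -1.671 1.343
endloop
endfacet
facet normal -0.084 -0.078 -0.993
outer loop
vertex -3.929 -0.956 -0.724
vertex -3.835 -1.829 -0.663
vertex -4.575 -1.354 -0.638
endloop
endfacet
facet normal -0.459 0.820 0.342
outer loop
vertex -3.929 -0.956 -0.724
vertex -4.575 -1.354 -0.638
vertex -3.665 -1.671 1.343
endloop
endfacet
facet normal -0.084 -0.078 -0.993
outer loop
vertex -4.575 -1.354 -0.638
vertex -3.835 -1.829 -0.663
vertex -4.664 -2.11 -0.571
endloop
endfacet
facet normal -0.890 0.143 0.432
outer loop
vertex -4.575 -1.354 -0.638
vertex -4.664 -2.11 -0.571
vertex -3.665 -1.671 1.343
endloop
endfacet
facet normal -0.084 -0.077 -0.993
outer loop
vertex -4.664 -2.11 -0.571
vertex -3.835 -1.829 -0.663
vertex -4.128 -2.654 -0.574
endloop
endfacet
facet normal -0.627 -0.621 0.470
outer loop
vertex -4.664 -2.11 -0.571
vertex -4.128 -2.654 -0.574
vertex -3.665 -1.671 1.343
endloop
endfacet
facet normal -0.084 -0.077 -0.993
outer loop
vertex -4.128 -2.654 -0.574
vertex -3.835 -1.829 -0.663
vertex -3.371 -2.577 -0.644
endloop
endfacet
facet normal 0.131 -0.895 0.427
outer loop
vertex -4.128 -2.654 -0.574
vertex -3.371 -2.577 -0.644
vertex -3.665 -1.671 1.343
endloop
endfacet
facet normal -0.084 -0.077 -0.993
outer loop
vertex -3.371 -2.577 -0.644
vertex -3.835 -1.829 -0.663
vertex -2.964 -1.937 -0.728
endloop
endfacet
facet normal 0.814 -0.474 0.336
outer loop
vertex -3.371 -2.577 -0.644
vertex -2.964 -1.937 -0.728
vertex -3.665 -1.671 1.343
endloop
endfacet

endsolid


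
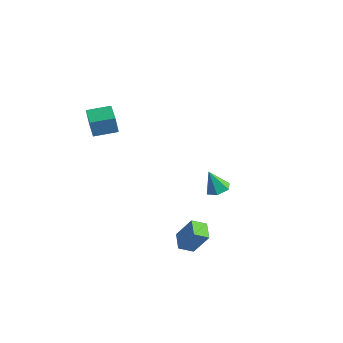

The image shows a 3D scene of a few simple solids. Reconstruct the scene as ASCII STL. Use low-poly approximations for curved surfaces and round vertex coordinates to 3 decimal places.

solid 
facet normal -0.552 -0.821 -0.146
outer loop
vertex -3.119 -3.452 3.569
vertex -4.518 -2.505 3.539
vertex -3.012 -3.329 2.471
endloop
endfacet
facet normal 0.828 -0.560 0.018
outer loop
vertex -2.222 -2.155 2.681
vertex -3.119 -3.452 3.569
vertex -3.012 -3.329 2.471
endloop
endfacet
facet normal -0.553 -0.820 -0.147
outer loop
vertex -3.012 -3.329 2.471
vertex -4.518 -2.505 3.539
vertex -4.411 -2.381 2.441
endloop
endfacet
facet normal 0.097 0.112 -0.989
outer loop
vertex -4.411 -2.381 2.441
vertex -2.222 -2.155 2.681
vertex -3.012 -3.329 2.471
endloop
endfacet
facet normal -0.097 -0.112 0.989
outer loop
vertex -3.119 -3.452 3.569
vertex -3.728 -1.331 3.749
vertex -4.518 -2.505 3.539
endloop
endfacet
facet normal 0.828 -0.561 0.017
outer loop
vertex -2.329 -2.279 3.779
vertex -3.119 -3.452 3.569
vertex -2.222 -2.155 2.681
endloop
endfacet
facet normal -0.097 -0.112 0.989
outer loop
vertex -2.329 -2.279 3.779
vertex -3.728 -1.331 3.749
vertex -3.119 -3.452 3.569
endloop
endfacet
facet normal -0.828 0.560 -0.017
outer loop
vertex -4.518 -2.505 3.539
vertex -3.728 -1.331 3.749
vertex -4.411 -2.381 2.441
endloop
endfacet
facet normal 0.097 0.112 -0.989
outer loop
vertex -3.621 -1.208 2.651
vertex -2.222 -2.155 2.681
vertex -4.411 -2.381 2.441
endloop
endfacet
facet normal -0.828 0.561 -0.018
outer loop
vertex -4.411 -2.381 2.441
vertex -3.728 -1.331 3.749
vertex -3.621 -1.208 2.651
endloop
endfacet
facet normal 0.552 0.821 0.147
outer loop
vertex -3.621 -1.208 2.651
vertex -2.329 -2.279 3.779
vertex -2.222 -2.155 2.681
endloop
endfacet
facet normal 0.553 0.820 0.146
outer loop
vertex -3.728 -1.331 3.749
vertex -2.329 -2.279 3.779
vertex -3.621 -1.208 2.651
endloop
endfacet
facet normal -0.499 -0.209 -0.841
outer loop
vertex 3.515 -3.155 -3.451
vertex 2.66 -2.482 -3.111
vertex 3.932 -2.406 -3.885
endloop
endfacet
facet normal 0.750 -0.590 -0.298
outer loop
vertex 4.76 -2.058 -2.489
vertex 3.515 -3.155 -3.451
vertex 3.932 -2.406 -3.885
endloop
endfacet
facet normal -0.499 -0.210 -0.841
outer loop
vertex 3.932 -2.406 -3.885
vertex 2.66 -2.482 -3.111
vertex 3.076 -1.734 -3.545
endloop
endfacet
facet normal 0.433 0.780 -0.451
outer loop
vertex 3.076 -1.734 -3.545
vertex 4.76 -2.058 -2.489
vertex 3.932 -2.406 -3.885
endloop
endfacet
facet normal -0.434 -0.780 0.452
outer loop
vertex 3.515 -3.155 -3.451
vertex 3.488 -2.134 -1.715
vertex 2.66 -2.482 -3.111
endloop
endfacet
facet normal 0.750 -0.590 -0.298
outer loop
vertex 4.344 -2.806 -2.055
vertex 3.515 -3.155 -3.451
vertex 4.76 -2.058 -2.489
endloop
endfacet
facet normal -0.433 -0.780 0.452
outer loop
vertex 4.344 -2.806 -2.055
vertex 3.488 -2.134 -1.715
vertex 3.515 -3.155 -3.451
endloop
endfacet
facet normal -0.750 0.590 0.298
outer loop
vertex 2.66 -2.482 -3.111
vertex 3.488 -2.134 -1.715
vertex 3.076 -1.734 -3.545
endloop
endfacet
facet normal 0.434 0.779 -0.452
outer loop
vertex 3.905 -1.385 -2.149
vertex 4.76 -2.058 -2.489
vertex 3.076 -1.734 -3.545
endloop
endfacet
facet normal -0.750 0.590 0.298
outer loop
vertex 3.076 -1.734 -3.545
vertex 3.488 -2.134 -1.715
vertex 3.905 -1.385 -2.149
endloop
endfacet
facet normal 0.499 0.210 0.841
outer loop
vertex 3.905 -1.385 -2.149
vertex 4.344 -2.806 -2.055
vertex 4.76 -2.058 -2.489
endloop
endfacet
facet normal 0.499 0.210 0.841
outer loop
vertex 3.488 -2.134 -1.715
vertex 4.344 -2.806 -2.055
vertex 3.905 -1.385 -2.149
endloop
endfacet
facet normal 0.281 0.232 -0.931
outer loop
vertex 1.445 2.8 -2.654
vertex 0.734 2.687 -2.897
vertex 0.95 3.376 -2.66
endloop
endfacet
facet normal 0.534 0.466 0.705
outer loop
vertex 1.445 2.8 -2.654
vertex 0.95 3.376 -2.66
vertex 0.306 2.333 -1.483
endloop
endfacet
facet normal 0.281 0.232 -0.931
outer loop
vertex 0.95 3.376 -2.66
vertex 0.734 2.687 -2.897
vertex 0.239 3.263 -2.903
endloop
endfacet
facet normal -0.307 0.789 0.532
outer loop
vertex 0.95 3.376 -2.66
vertex 0.239 3.263 -2.903
vertex 0.306 2.333 -1.483
endloop
endfacet
facet normal 0.282 0.233 -0.931
outer loop
vertex 0.239 3.263 -2.903
vertex 0.734 2.687 -2.897
vertex 0.023 2.574 -3.141
endloop
endfacet
facet normal -0.953 0.231 0.196
outer loop
vertex 0.239 3.263 -2.903
vertex 0.023 2.574 -3.141
vertex 0.306 2.333 -1.483
endloop
endfacet
facet normal 0.282 0.233 -0.931
outer loop
vertex 0.023 2.574 -3.141
vertex 0.734 2.687 -2.897
vertex 0.518 1.998 -3.135
endloop
endfacet
facet normal -0.758 -0.651 0.035
outer loop
vertex 0.023 2.574 -3.141
vertex 0.518 1.998 -3.135
vertex 0.306 2.333 -1.483
endloop
endfacet
facet normal 0.281 0.233 -0.931
outer loop
vertex 0.518 1.998 -3.135
vertex 0.734 2.687 -2.897
vertex 1.229 2.111 -2.892
endloop
endfacet
facet normal 0.084 -0.974 0.208
outer loop
vertex 0.518 1.998 -3.135
vertex 1.229 2.111 -2.892
vertex 0.306 2.333 -1.483
endloop
endfacet
facet normal 0.281 0.233 -0.931
outer loop
vertex 1.229 2.111 -2.892
vertex 0.734 2.687 -2.897
vertex 1.445 2.8 -2.654
endloop
endfacet
facet normal 0.729 -0.416 0.543
outer loop
vertex 1.229 2.111 -2.892
vertex 1.445 2.8 -2.654
vertex 0.306 2.333 -1.483
endloop
endfacet

endsolid


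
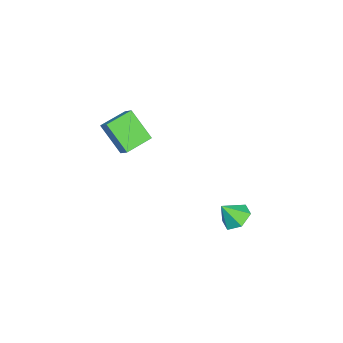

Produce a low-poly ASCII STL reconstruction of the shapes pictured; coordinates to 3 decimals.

solid 
facet normal -0.263 0.552 -0.791
outer loop
vertex 3.863 3.793 -4.438
vertex 3.062 3.325 -4.498
vertex 3.113 4.095 -3.978
endloop
endfacet
facet normal 0.590 0.379 0.713
outer loop
vertex 3.863 3.793 -4.438
vertex 3.113 4.095 -3.978
vertex 3.418 2.575 -3.422
endloop
endfacet
facet normal -0.262 0.552 -0.792
outer loop
vertex 3.113 4.095 -3.978
vertex 3.062 3.325 -4.498
vertex 2.311 3.627 -4.039
endloop
endfacet
facet normal -0.240 0.291 0.926
outer loop
vertex 3.113 4.095 -3.978
vertex 2.311 3.627 -4.039
vertex 3.418 2.575 -3.422
endloop
endfacet
facet normal -0.262 0.553 -0.791
outer loop
vertex 2.311 3.627 -4.039
vertex 3.062 3.325 -4.498
vertex 2.26 2.858 -4.559
endloop
endfacet
facet normal -0.695 -0.370 0.616
outer loop
vertex 2.311 3.627 -4.039
vertex 2.26 2.858 -4.559
vertex 3.418 2.575 -3.422
endloop
endfacet
facet normal -0.262 0.553 -0.791
outer loop
vertex 2.26 2.858 -4.559
vertex 3.062 3.325 -4.498
vertex 3.01 2.556 -5.018
endloop
endfacet
facet normal -0.322 -0.942 0.094
outer loop
vertex 2.26 2.858 -4.559
vertex 3.01 2.556 -5.018
vertex 3.418 2.575 -3.422
endloop
endfacet
facet normal -0.263 0.553 -0.791
outer loop
vertex 3.01 2.556 -5.018
vertex 3.062 3.325 -4.498
vertex 3.812 3.024 -4.958
endloop
endfacet
facet normal 0.507 -0.854 -0.119
outer loop
vertex 3.01 2.556 -5.018
vertex 3.812 3.024 -4.958
vertex 3.418 2.575 -3.422
endloop
endfacet
facet normal -0.263 0.552 -0.791
outer loop
vertex 3.812 3.024 -4.958
vertex 3.062 3.325 -4.498
vertex 3.863 3.793 -4.438
endloop
endfacet
facet normal 0.963 -0.193 0.191
outer loop
vertex 3.812 3.024 -4.958
vertex 3.863 3.793 -4.438
vertex 3.418 2.575 -3.422
endloop
endfacet
facet normal -0.802 0.570 0.178
outer loop
vertex -0.198 -3.265 0.243
vertex 0.351 -1.996 -1.351
vertex -0.682 -3.769 -0.325
endloop
endfacet
facet normal -0.260 -0.601 0.755
outer loop
vertex 0.689 -4.744 -0.629
vertex -0.198 -3.265 0.243
vertex -0.682 -3.769 -0.325
endloop
endfacet
facet normal -0.802 0.570 0.178
outer loop
vertex -0.682 -3.769 -0.325
vertex 0.351 -1.996 -1.351
vertex -0.133 -2.5 -1.918
endloop
endfacet
facet normal -0.538 -0.559 -0.631
outer loop
vertex -0.133 -2.5 -1.918
vertex 0.689 -4.744 -0.629
vertex -0.682 -3.769 -0.325
endloop
endfacet
facet normal 0.538 0.560 0.631
outer loop
vertex -0.198 -3.265 0.243
vertex 1.722 -2.971 -1.655
vertex 0.351 -1.996 -1.351
endloop
endfacet
facet normal -0.259 -0.601 0.756
outer loop
vertex 1.173 -4.24 -0.062
vertex -0.198 -3.265 0.243
vertex 0.689 -4.744 -0.629
endloop
endfacet
facet normal 0.538 0.559 0.631
outer loop
vertex 1.173 -4.24 -0.062
vertex 1.722 -2.971 -1.655
vertex -0.198 -3.265 0.243
endloop
endfacet
facet normal 0.260 0.601 -0.756
outer loop
vertex 0.351 -1.996 -1.351
vertex 1.722 -2.971 -1.655
vertex -0.133 -2.5 -1.918
endloop
endfacet
facet normal -0.538 -0.559 -0.631
outer loop
vertex 1.238 -3.475 -2.223
vertex 0.689 -4.744 -0.629
vertex -0.133 -2.5 -1.918
endloop
endfacet
facet normal 0.260 0.602 -0.755
outer loop
vertex -0.133 -2.5 -1.918
vertex 1.722 -2.971 -1.655
vertex 1.238 -3.475 -2.223
endloop
endfacet
facet normal 0.802 -0.570 -0.178
outer loop
vertex 1.238 -3.475 -2.223
vertex 1.173 -4.24 -0.062
vertex 0.689 -4.744 -0.629
endloop
endfacet
facet normal 0.802 -0.570 -0.178
outer loop
vertex 1.722 -2.971 -1.655
vertex 1.173 -4.24 -0.062
vertex 1.238 -3.475 -2.223
endloop
endfacet

endsolid


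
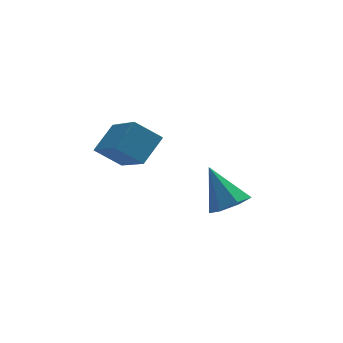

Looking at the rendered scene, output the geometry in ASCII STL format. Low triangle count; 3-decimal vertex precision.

solid 
facet normal 0.315 -0.531 -0.787
outer loop
vertex 1.158 -0.636 1.065
vertex 0.596 -0.462 0.723
vertex 1.195 -0.141 0.746
endloop
endfacet
facet normal 0.749 0.319 0.581
outer loop
vertex 1.158 -0.636 1.065
vertex 1.195 -0.141 0.746
vertex 0.144 0.302 1.857
endloop
endfacet
facet normal 0.315 -0.531 -0.787
outer loop
vertex 1.195 -0.141 0.746
vertex 0.596 -0.462 0.723
vertex 0.781 0.112 0.41
endloop
endfacet
facet normal 0.466 0.880 0.089
outer loop
vertex 1.195 -0.141 0.746
vertex 0.781 0.112 0.41
vertex 0.144 0.302 1.857
endloop
endfacet
facet normal 0.315 -0.531 -0.787
outer loop
vertex 0.781 0.112 0.41
vertex 0.596 -0.462 0.723
vertex 0.228 -0.068 0.31
endloop
endfacet
facet normal -0.261 0.935 -0.238
outer loop
vertex 0.781 0.112 0.41
vertex 0.228 -0.068 0.31
vertex 0.144 0.302 1.857
endloop
endfacet
facet normal 0.314 -0.531 -0.787
outer loop
vertex 0.228 -0.068 0.31
vertex 0.596 -0.462 0.723
vertex -0.048 -0.545 0.522
endloop
endfacet
facet normal -0.883 0.443 -0.154
outer loop
vertex 0.228 -0.068 0.31
vertex -0.048 -0.545 0.522
vertex 0.144 0.302 1.857
endloop
endfacet
facet normal 0.314 -0.530 -0.788
outer loop
vertex -0.048 -0.545 0.522
vertex 0.596 -0.462 0.723
vertex 0.162 -0.96 0.885
endloop
endfacet
facet normal -0.933 -0.228 0.279
outer loop
vertex -0.048 -0.545 0.522
vertex 0.162 -0.96 0.885
vertex 0.144 0.302 1.857
endloop
endfacet
facet normal 0.316 -0.531 -0.787
outer loop
vertex 0.162 -0.96 0.885
vertex 0.596 -0.462 0.723
vertex 0.698 -1.0 1.127
endloop
endfacet
facet normal -0.373 -0.569 0.732
outer loop
vertex 0.162 -0.96 0.885
vertex 0.698 -1.0 1.127
vertex 0.144 0.302 1.857
endloop
endfacet
facet normal 0.314 -0.531 -0.787
outer loop
vertex 0.698 -1.0 1.127
vertex 0.596 -0.462 0.723
vertex 1.158 -0.636 1.065
endloop
endfacet
facet normal 0.375 -0.327 0.867
outer loop
vertex 0.698 -1.0 1.127
vertex 1.158 -0.636 1.065
vertex 0.144 0.302 1.857
endloop
endfacet
facet normal -0.635 -0.530 -0.562
outer loop
vertex -2.892 -1.423 4.386
vertex -3.189 0.151 3.239
vertex -2.165 -1.696 3.822
endloop
endfacet
facet normal 0.151 -0.799 0.582
outer loop
vertex -1.511 -1.151 4.401
vertex -2.892 -1.423 4.386
vertex -2.165 -1.696 3.822
endloop
endfacet
facet normal -0.635 -0.530 -0.562
outer loop
vertex -2.165 -1.696 3.822
vertex -3.189 0.151 3.239
vertex -2.462 -0.123 2.675
endloop
endfacet
facet normal 0.758 -0.285 -0.587
outer loop
vertex -2.462 -0.123 2.675
vertex -1.511 -1.151 4.401
vertex -2.165 -1.696 3.822
endloop
endfacet
facet normal -0.758 0.285 0.587
outer loop
vertex -2.892 -1.423 4.386
vertex -2.535 0.696 3.818
vertex -3.189 0.151 3.239
endloop
endfacet
facet normal 0.151 -0.799 0.583
outer loop
vertex -2.238 -0.877 4.965
vertex -2.892 -1.423 4.386
vertex -1.511 -1.151 4.401
endloop
endfacet
facet normal -0.758 0.285 0.587
outer loop
vertex -2.238 -0.877 4.965
vertex -2.535 0.696 3.818
vertex -2.892 -1.423 4.386
endloop
endfacet
facet normal -0.150 0.799 -0.582
outer loop
vertex -3.189 0.151 3.239
vertex -2.535 0.696 3.818
vertex -2.462 -0.123 2.675
endloop
endfacet
facet normal 0.758 -0.285 -0.587
outer loop
vertex -1.808 0.423 3.254
vertex -1.511 -1.151 4.401
vertex -2.462 -0.123 2.675
endloop
endfacet
facet normal -0.152 0.799 -0.582
outer loop
vertex -2.462 -0.123 2.675
vertex -2.535 0.696 3.818
vertex -1.808 0.423 3.254
endloop
endfacet
facet normal 0.636 0.529 0.562
outer loop
vertex -1.808 0.423 3.254
vertex -2.238 -0.877 4.965
vertex -1.511 -1.151 4.401
endloop
endfacet
facet normal 0.635 0.530 0.562
outer loop
vertex -2.535 0.696 3.818
vertex -2.238 -0.877 4.965
vertex -1.808 0.423 3.254
endloop
endfacet

endsolid
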